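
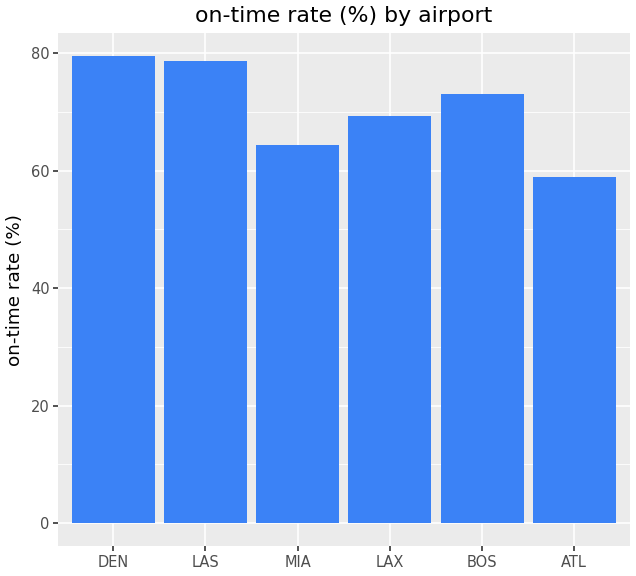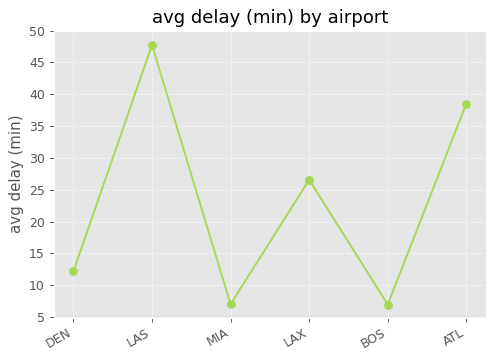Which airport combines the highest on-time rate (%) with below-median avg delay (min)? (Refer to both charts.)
DEN

Chart 2 median avg delay (min) ≈ 20; below-median airports: DEN, MIA, BOS. Among those, DEN has the highest on-time rate (%) (≈ 80).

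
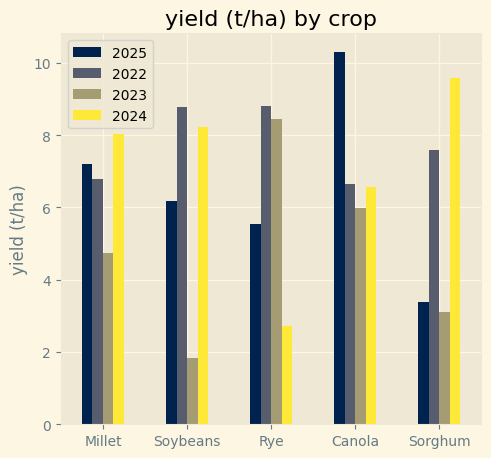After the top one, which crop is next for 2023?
Canola

Top 3 for 2023: Rye ≈ 8, Canola ≈ 6, Millet ≈ 5.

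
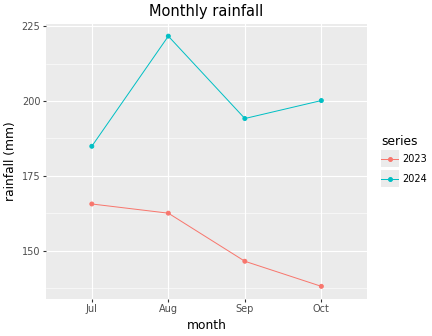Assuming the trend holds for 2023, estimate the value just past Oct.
Last three: 160, 150, 140 → slope ≈ -10/step → next ≈ 130.

≈ 130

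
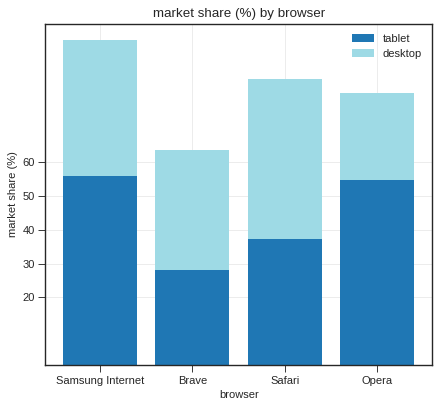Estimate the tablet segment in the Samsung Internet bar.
≈ 60

tablet top ≈ 60, bottom ≈ 0; segment ≈ 60.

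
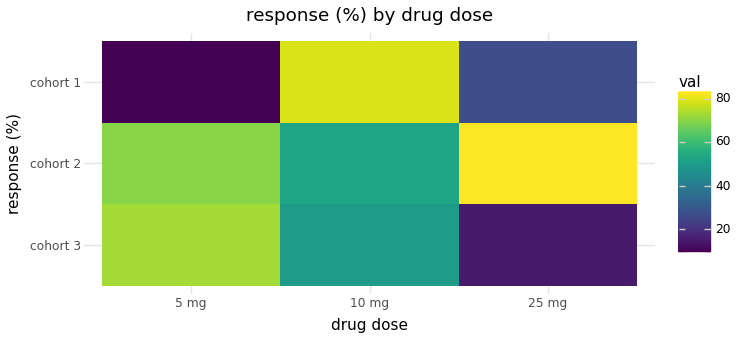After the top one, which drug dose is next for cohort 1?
Top 3 for cohort 1: 10 mg ≈ 80, 25 mg ≈ 30, 5 mg ≈ 10.

25 mg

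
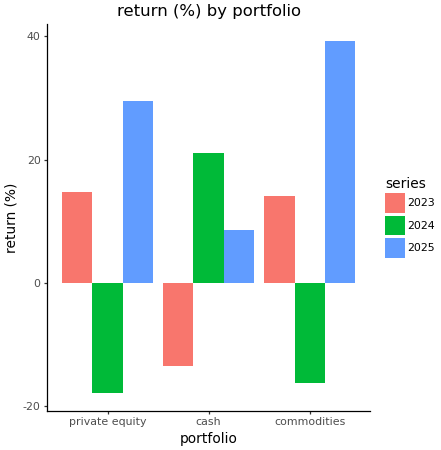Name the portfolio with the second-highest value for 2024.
commodities

Top 3 for 2024: cash ≈ 20, commodities ≈ -15, private equity ≈ -20.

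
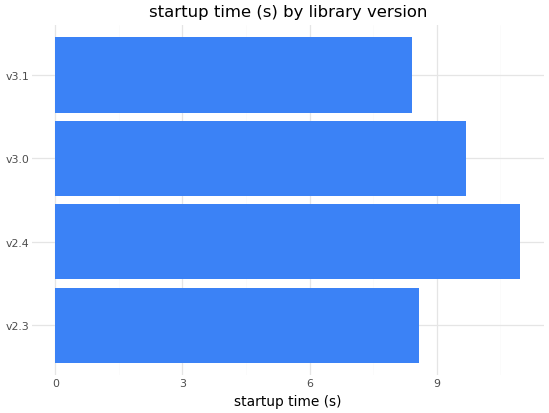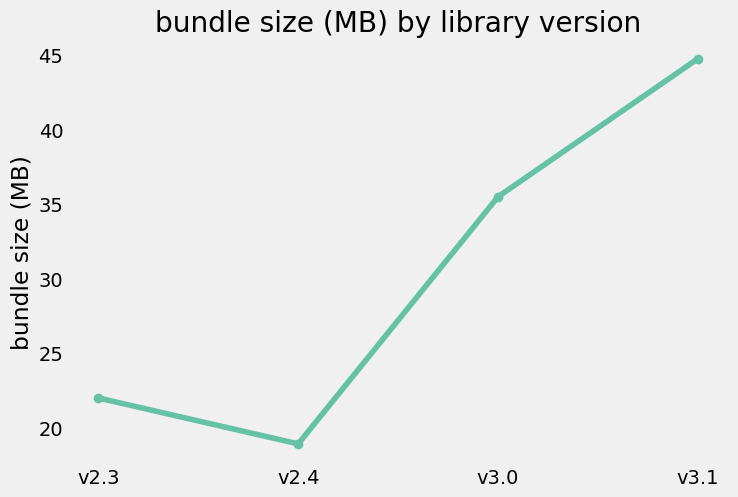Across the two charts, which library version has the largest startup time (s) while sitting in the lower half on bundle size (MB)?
v2.4

Chart 2 median bundle size (MB) ≈ 30; below-median library versions: v2.3, v2.4. Among those, v2.4 has the highest startup time (s) (≈ 10).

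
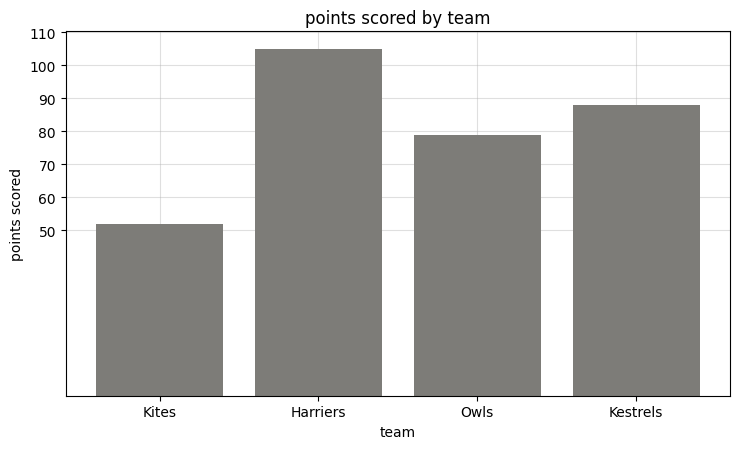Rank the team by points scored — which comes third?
Top 4: Harriers ≈ 100, Kestrels ≈ 90, Owls ≈ 80, Kites ≈ 50.

Owls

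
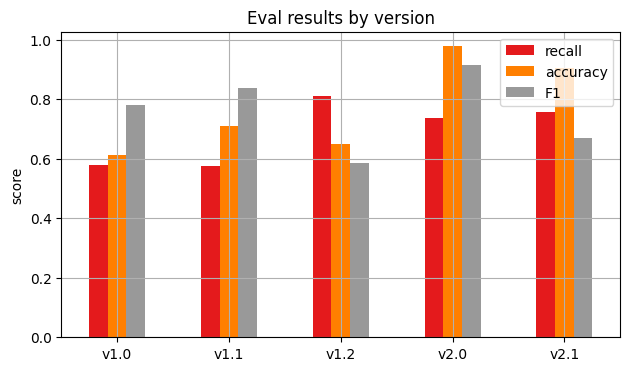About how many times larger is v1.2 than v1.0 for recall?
v1.2 ≈ 0.8, v1.0 ≈ 0.6; 0.8/0.6 ≈ 1.33.

≈ 1.33×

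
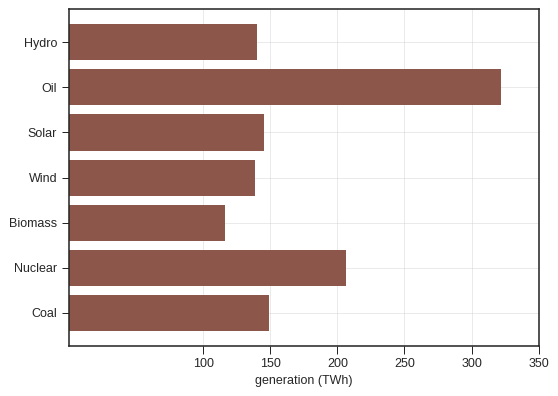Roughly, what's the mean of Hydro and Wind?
≈ 150

(150 + 150) / 2 ≈ 150.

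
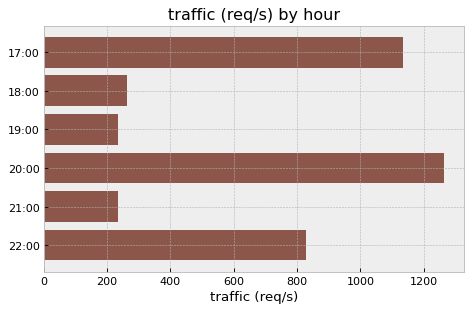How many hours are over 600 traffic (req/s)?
3

Above 600: 17:00, 20:00, 22:00.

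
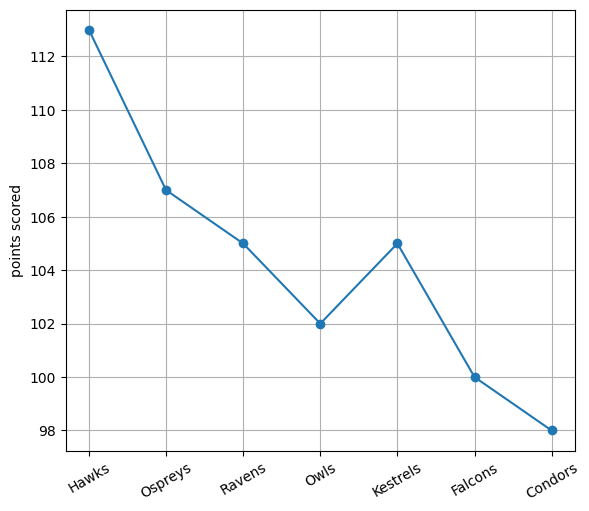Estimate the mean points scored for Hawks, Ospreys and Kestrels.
≈ 108

(112 + 108 + 104) / 3 ≈ 108.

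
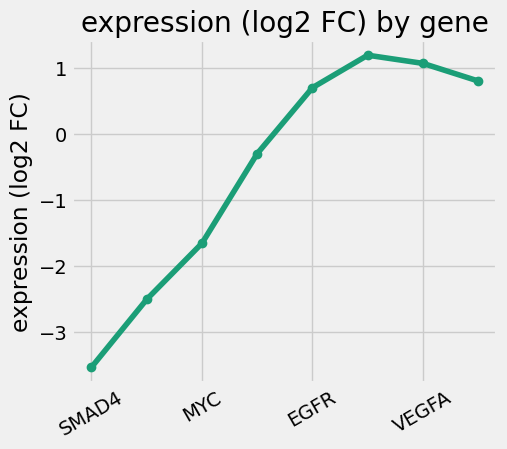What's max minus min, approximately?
Max PTEN ≈ 1.0, min SMAD4 ≈ -3.5; range ≈ 4.5.

≈ 4.5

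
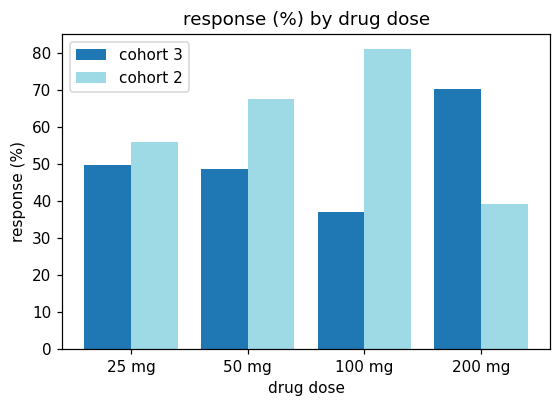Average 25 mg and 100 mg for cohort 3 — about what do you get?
≈ 45

(50 + 40) / 2 ≈ 45.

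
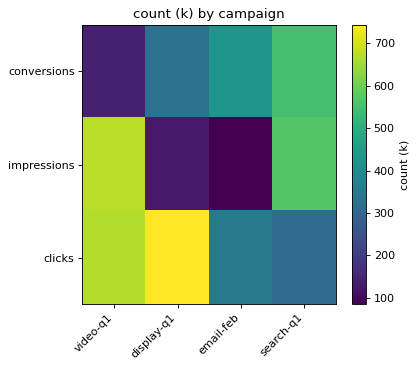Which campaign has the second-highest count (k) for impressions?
Top 3 for impressions: video-q1 ≈ 700, search-q1 ≈ 600, display-q1 ≈ 100.

search-q1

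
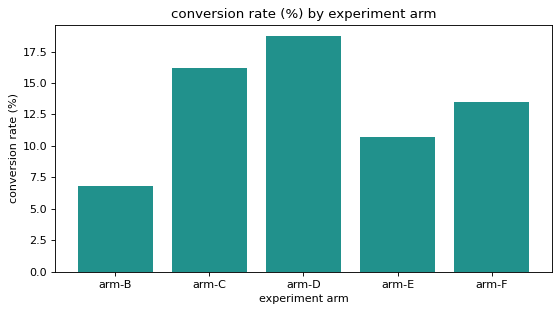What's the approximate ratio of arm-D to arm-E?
≈ 1.8×

arm-D ≈ 18, arm-E ≈ 10; 18/10 ≈ 1.8.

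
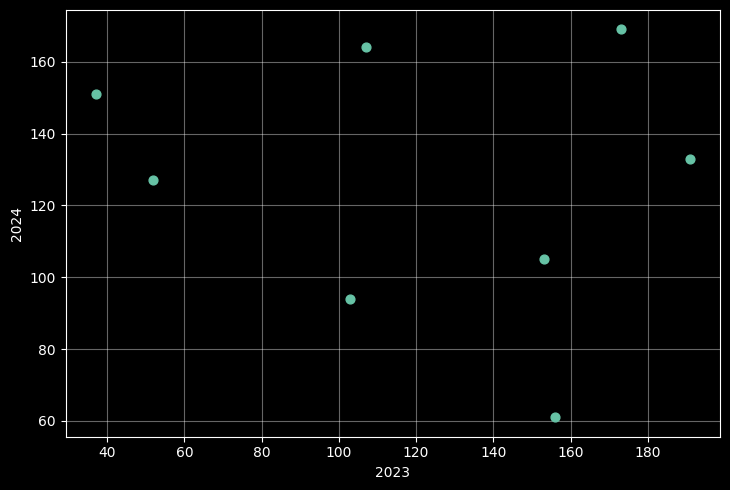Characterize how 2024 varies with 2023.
no clear correlation

Points are roughly uncorrelated; weak (|r| ≈ 0.2).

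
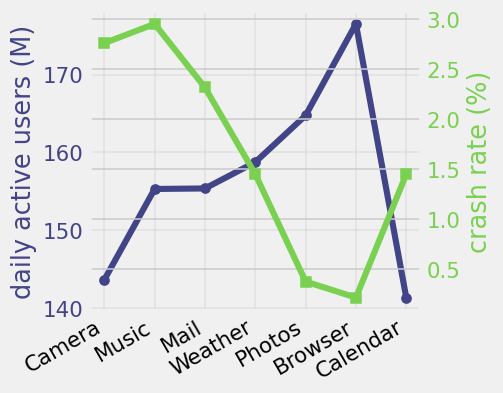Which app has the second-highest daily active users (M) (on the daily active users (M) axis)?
Top 3 (on the daily active users (M) axis): Browser ≈ 175, Photos ≈ 165, Weather ≈ 160.

Photos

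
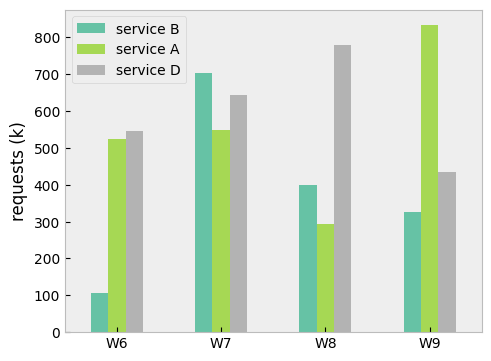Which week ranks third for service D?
W6

Top 4 for service D: W8 ≈ 800, W7 ≈ 600, W6 ≈ 500, W9 ≈ 400.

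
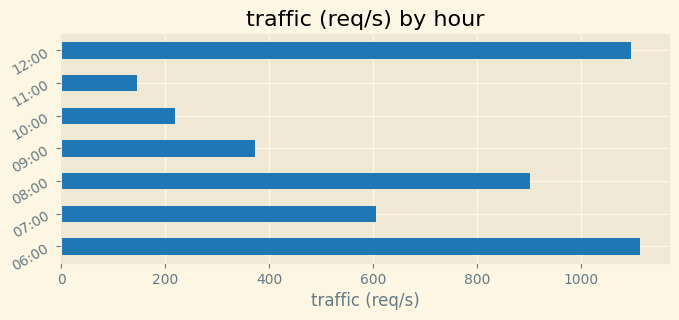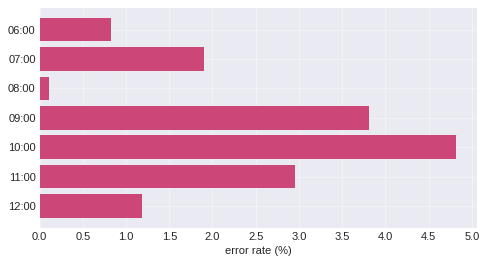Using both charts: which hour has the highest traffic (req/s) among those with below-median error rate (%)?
06:00

Chart 2 median error rate (%) ≈ 2; below-median hours: 06:00, 08:00, 12:00. Among those, 06:00 has the highest traffic (req/s) (≈ 1200).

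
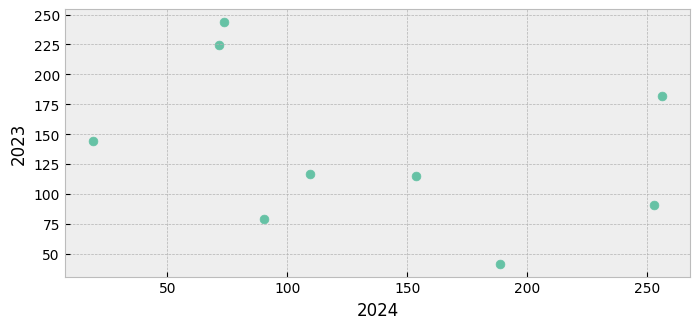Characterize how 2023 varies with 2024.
negative, weak

Points are negatively correlated; weak (|r| ≈ 0.3).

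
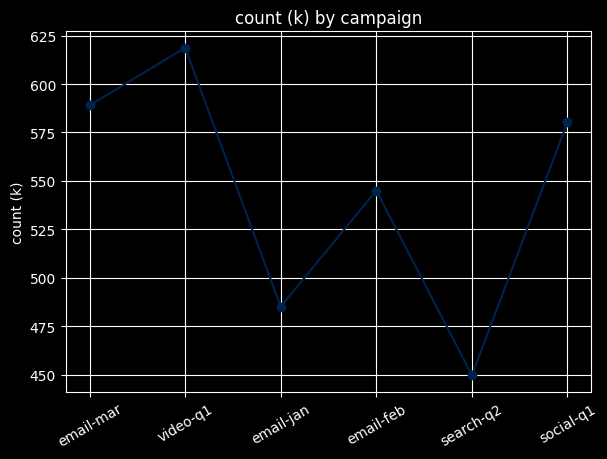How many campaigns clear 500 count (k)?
4

Above 500: email-mar, video-q1, email-feb, social-q1.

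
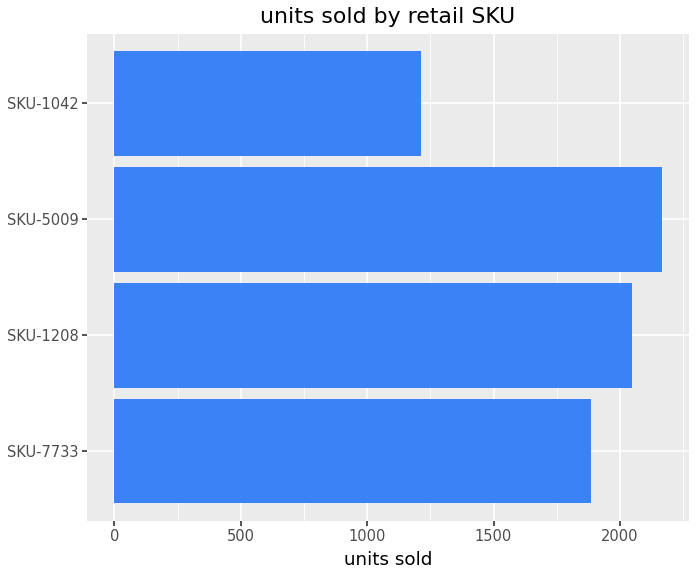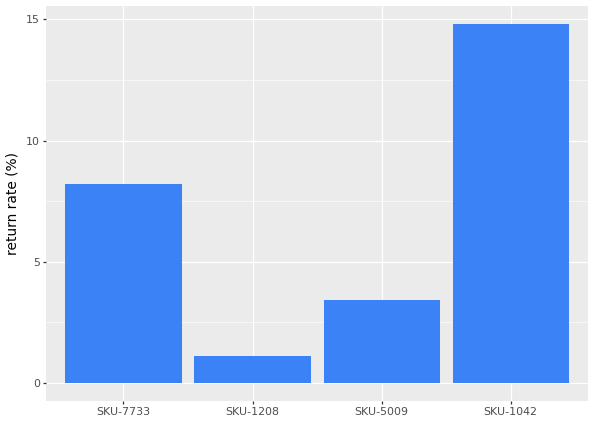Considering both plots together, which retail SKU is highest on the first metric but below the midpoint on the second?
Chart 2 median return rate (%) ≈ 6; below-median retail SKUs: SKU-1208, SKU-5009. Among those, SKU-5009 has the highest units sold (≈ 2200).

SKU-5009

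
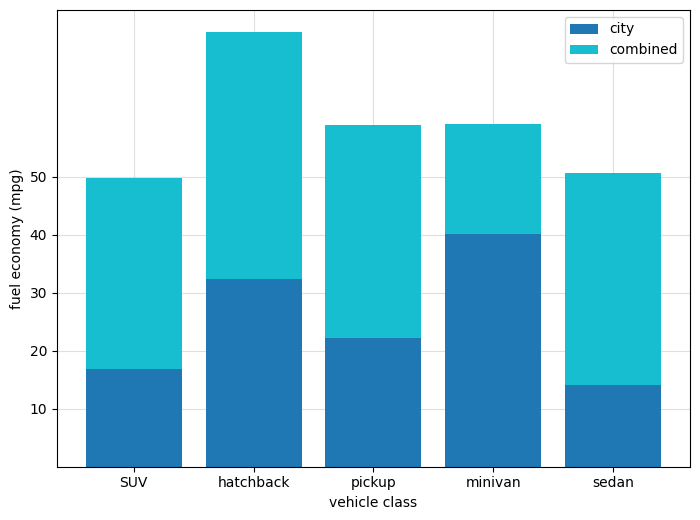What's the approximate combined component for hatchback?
combined top ≈ 80, bottom ≈ 30; segment ≈ 50.

≈ 50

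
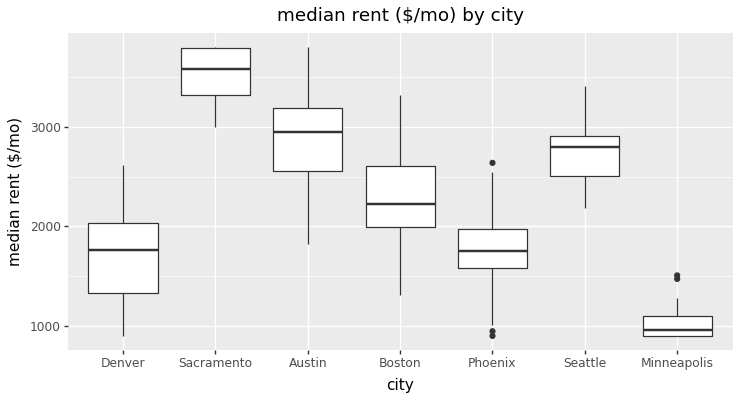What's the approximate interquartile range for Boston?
≈ 500

Q3 ≈ 2500, Q1 ≈ 2000; IQR ≈ 500.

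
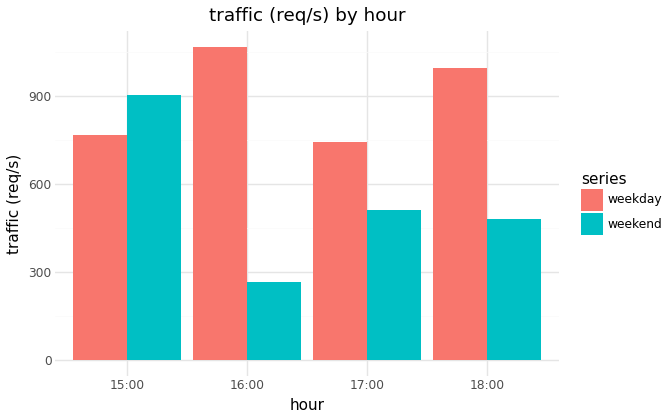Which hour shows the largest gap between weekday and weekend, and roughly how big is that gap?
16:00: weekday ≈ 1100, weekend ≈ 300 → gap ≈ 800. Next-largest (18:00) is only ≈ 500.

16:00, ≈ 800 req/s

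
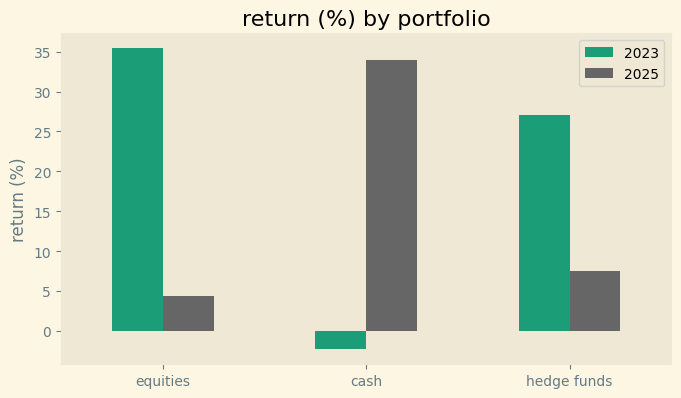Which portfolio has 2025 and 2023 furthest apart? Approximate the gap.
cash, ≈ 35 %

cash: 2025 ≈ 35, 2023 ≈ 0 → gap ≈ 35. Next-largest (equities) is only ≈ 30.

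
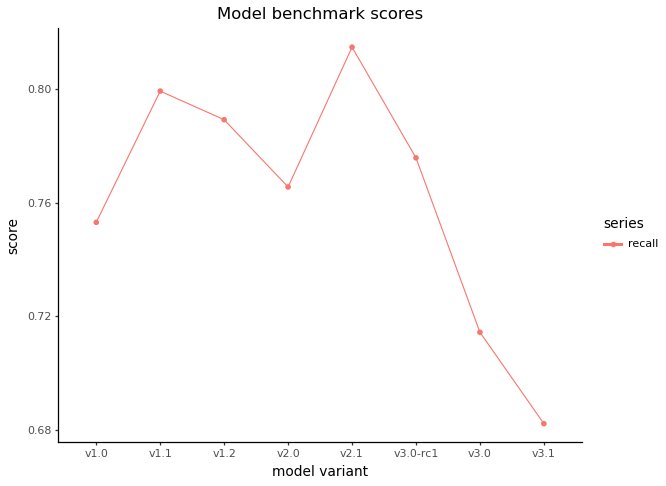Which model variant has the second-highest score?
v1.1

Top 3: v2.1 ≈ 0.82, v1.1 ≈ 0.80, v1.2 ≈ 0.78.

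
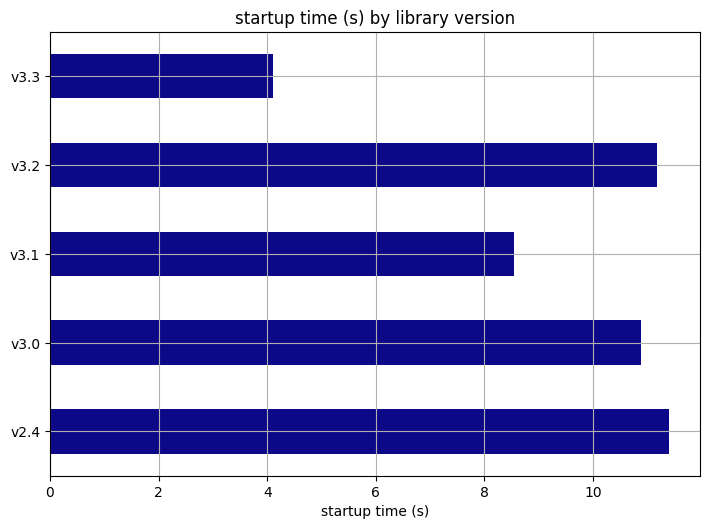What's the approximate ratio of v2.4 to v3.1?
≈ 1.22×

v2.4 ≈ 11, v3.1 ≈ 9; 11/9 ≈ 1.22.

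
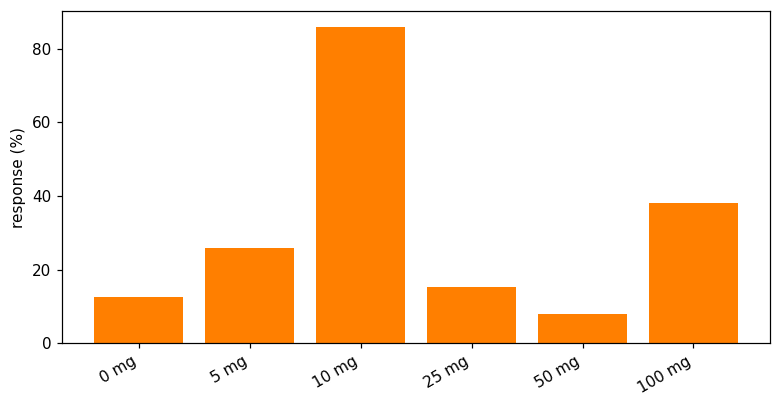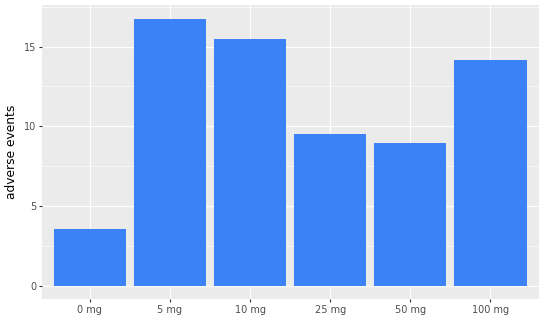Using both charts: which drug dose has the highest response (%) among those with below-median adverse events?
25 mg

Chart 2 median adverse events ≈ 12; below-median drug doses: 0 mg, 25 mg, 50 mg. Among those, 25 mg has the highest response (%) (≈ 20).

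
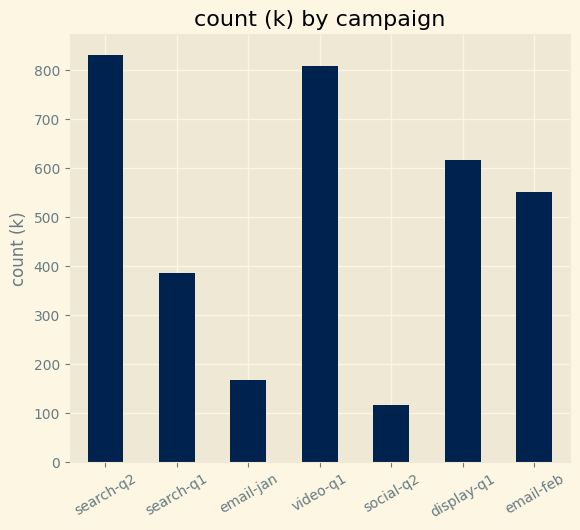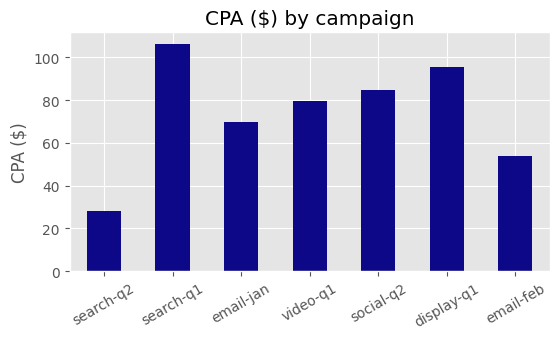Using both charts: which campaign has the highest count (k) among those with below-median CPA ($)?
Chart 2 median CPA ($) ≈ 80; below-median campaigns: search-q2, email-jan, email-feb. Among those, search-q2 has the highest count (k) (≈ 800).

search-q2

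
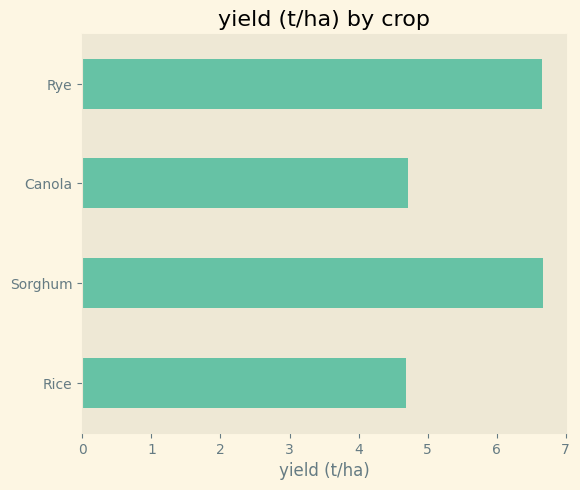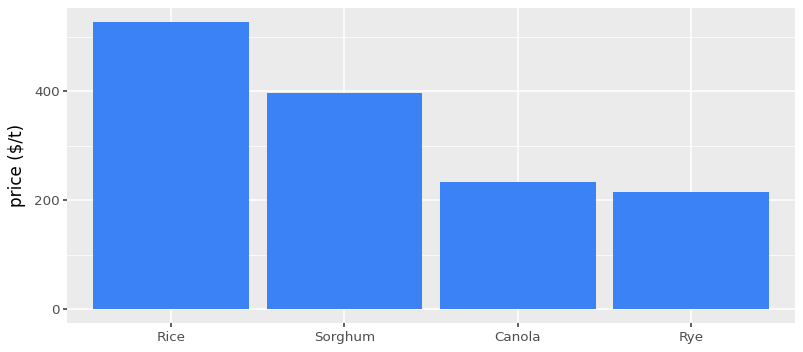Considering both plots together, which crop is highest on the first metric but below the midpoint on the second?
Rye

Chart 2 median price ($/t) ≈ 300; below-median crops: Canola, Rye. Among those, Rye has the highest yield (t/ha) (≈ 7).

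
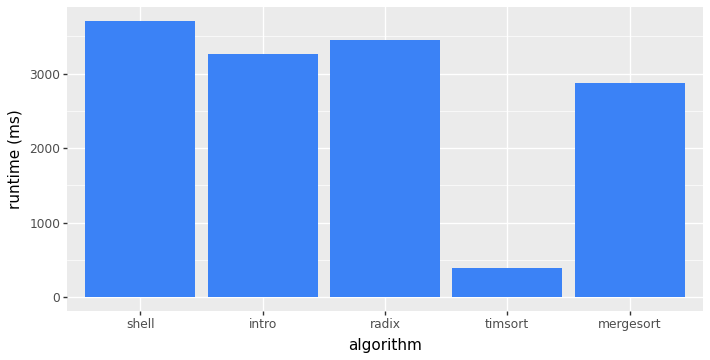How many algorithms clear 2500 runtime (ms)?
Above 2500: shell, intro, radix, mergesort.

4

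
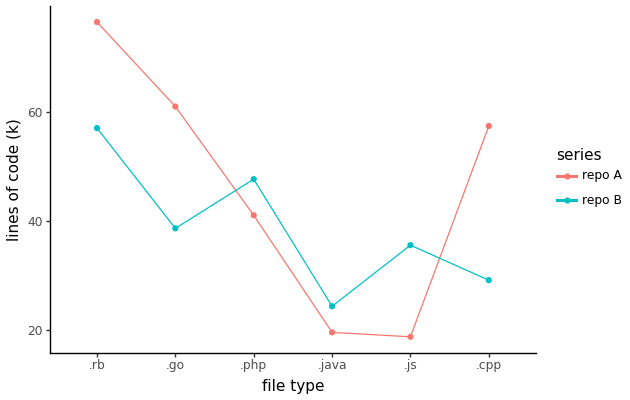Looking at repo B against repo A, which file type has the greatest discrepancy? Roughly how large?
.cpp, ≈ 25 k

.cpp: repo B ≈ 30, repo A ≈ 55 → gap ≈ 25. Next-largest (.go) is only ≈ 20.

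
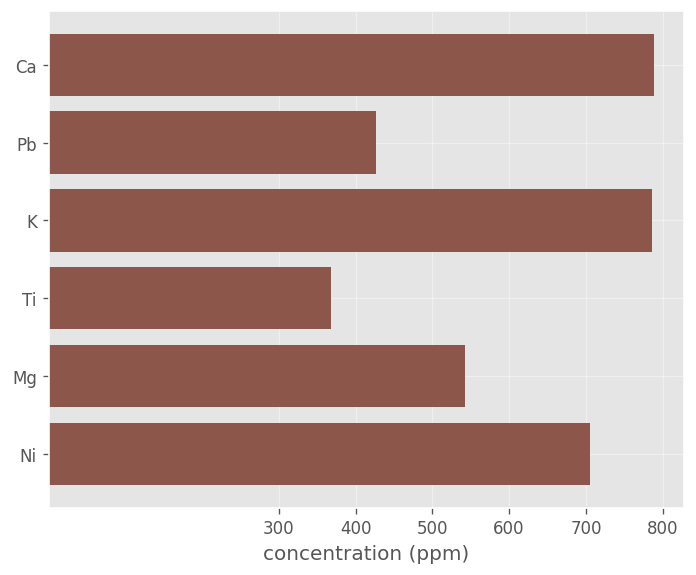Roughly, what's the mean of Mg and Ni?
(500 + 700) / 2 ≈ 600.

≈ 600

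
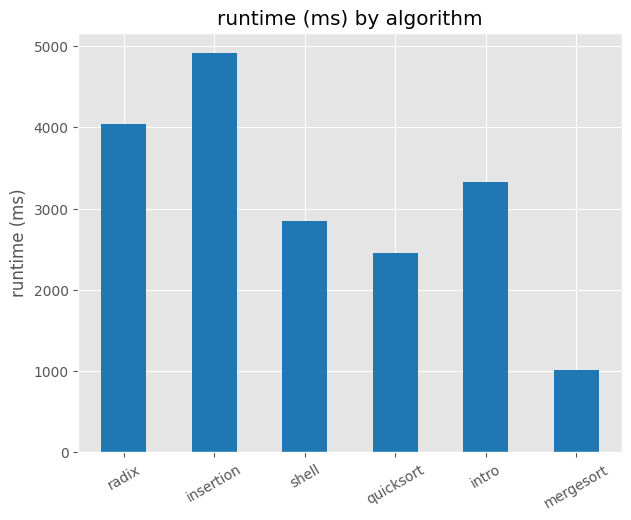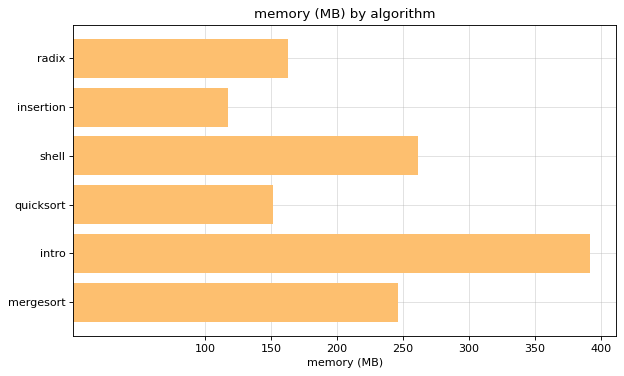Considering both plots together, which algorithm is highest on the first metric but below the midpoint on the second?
Chart 2 median memory (MB) ≈ 200; below-median algorithms: radix, insertion, quicksort. Among those, insertion has the highest runtime (ms) (≈ 5000).

insertion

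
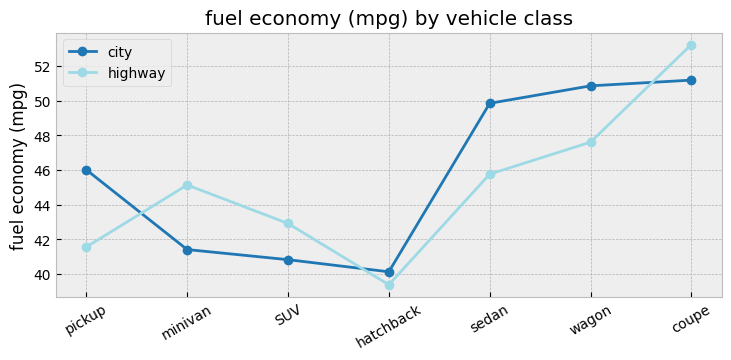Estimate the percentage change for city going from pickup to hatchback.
pickup ≈ 46, hatchback ≈ 40; (40 − 46) / 46 ≈ -13%.

≈ -13%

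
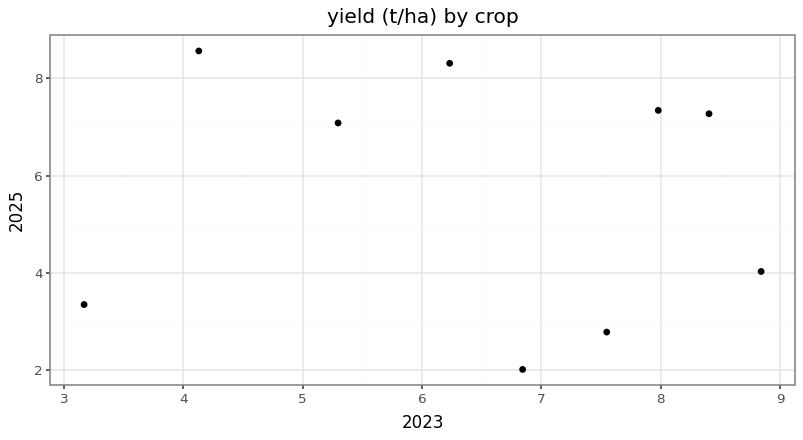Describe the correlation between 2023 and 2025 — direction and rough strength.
Points are roughly uncorrelated; weak (|r| ≈ 0.1).

no clear correlation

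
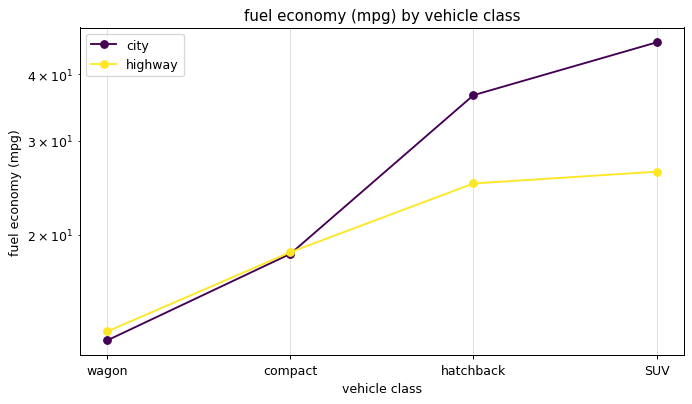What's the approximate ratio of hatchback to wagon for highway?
≈ 1.67×

hatchback ≈ 25, wagon ≈ 15; 25/15 ≈ 1.67.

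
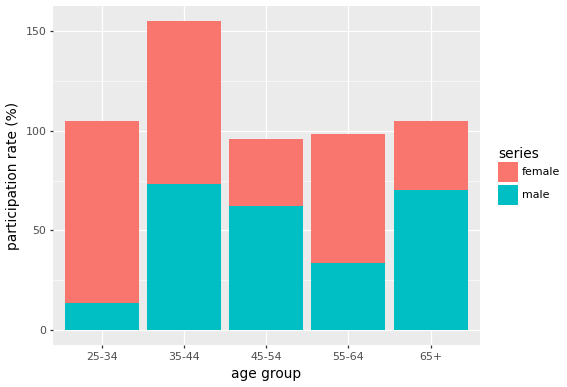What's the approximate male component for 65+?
≈ 80

male top ≈ 80, bottom ≈ 0; segment ≈ 80.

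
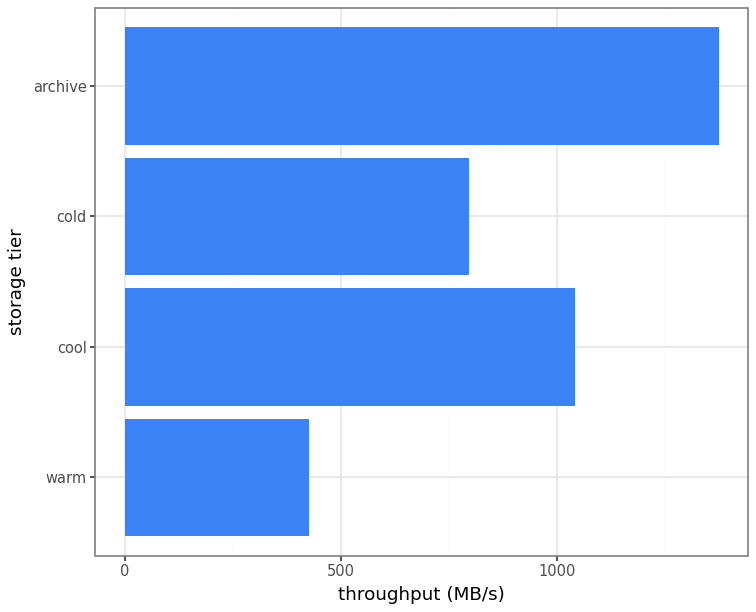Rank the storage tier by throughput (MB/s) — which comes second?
Top 3: archive ≈ 1400, cool ≈ 1000, cold ≈ 800.

cool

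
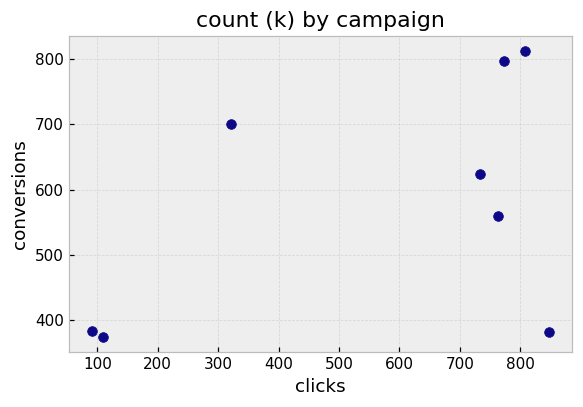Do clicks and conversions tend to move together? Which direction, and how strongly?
Points are positively correlated; moderate (|r| ≈ 0.5).

positive, moderate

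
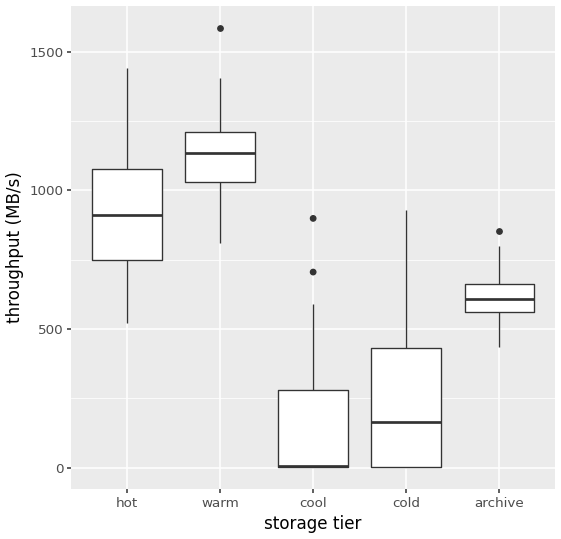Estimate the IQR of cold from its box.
≈ 400

Q3 ≈ 400, Q1 ≈ 0; IQR ≈ 400.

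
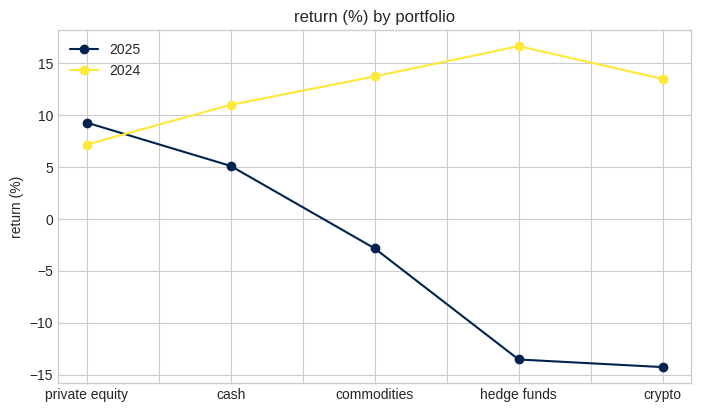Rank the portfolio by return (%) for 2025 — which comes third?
commodities

Top 4 for 2025: private equity ≈ 10, cash ≈ 5, commodities ≈ -5, hedge funds ≈ -15.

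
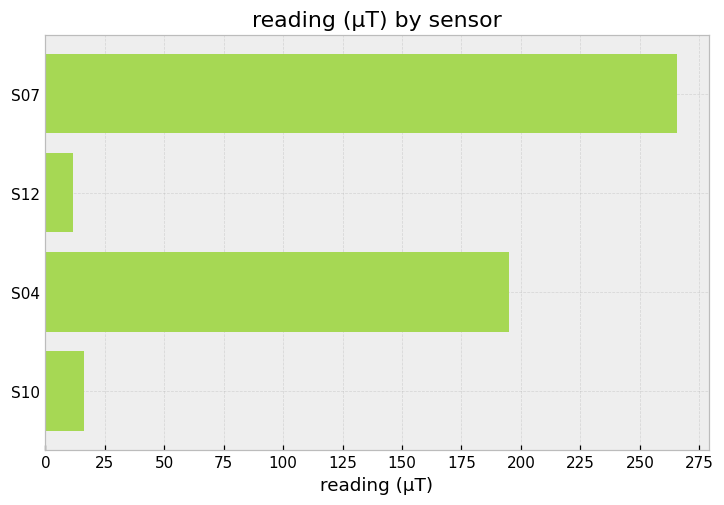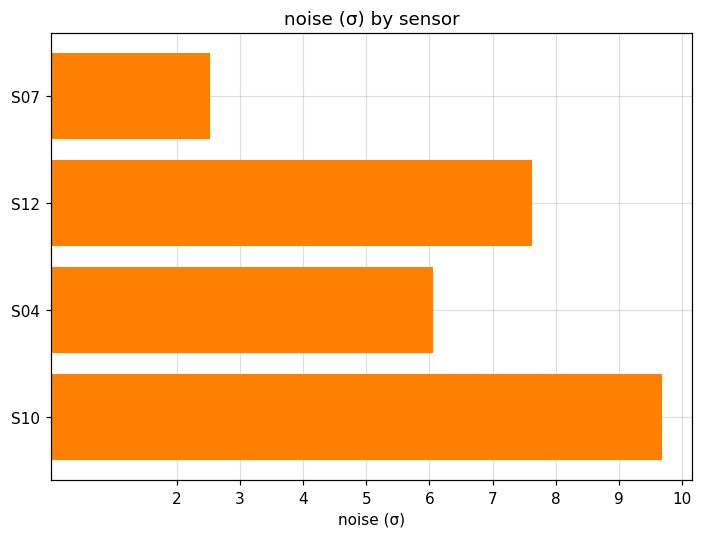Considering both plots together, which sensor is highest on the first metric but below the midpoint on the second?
S07

Chart 2 median noise (σ) ≈ 7; below-median sensors: S07, S04. Among those, S07 has the highest reading (µT) (≈ 275).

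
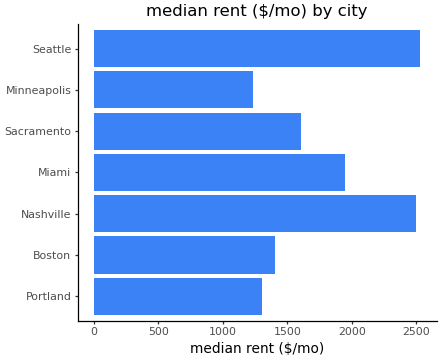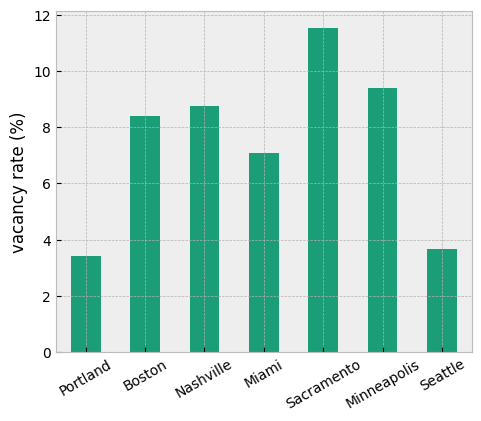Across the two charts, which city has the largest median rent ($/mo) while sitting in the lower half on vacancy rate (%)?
Seattle

Chart 2 median vacancy rate (%) ≈ 8; below-median cities: Portland, Miami, Seattle. Among those, Seattle has the highest median rent ($/mo) (≈ 2500).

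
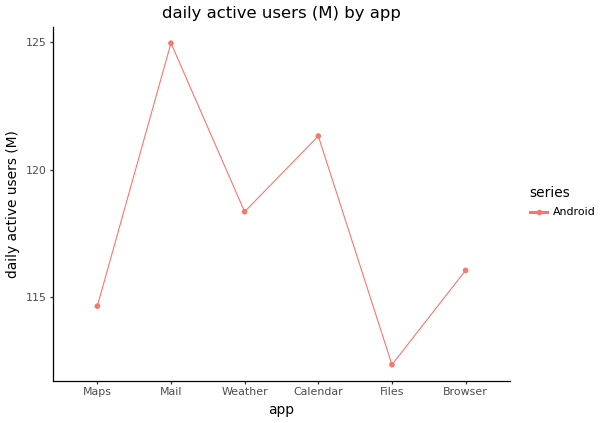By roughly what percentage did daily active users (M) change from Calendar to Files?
≈ -8.2%

Calendar ≈ 122, Files ≈ 112; (112 − 122) / 122 ≈ -8.2%.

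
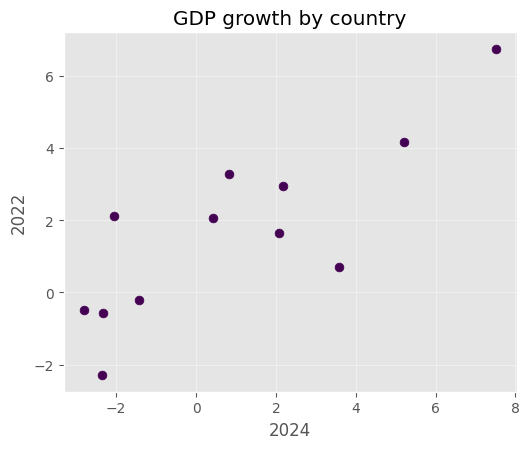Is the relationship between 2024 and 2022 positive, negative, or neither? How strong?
positive, strong

Points are positively correlated; strong (|r| ≈ 0.8).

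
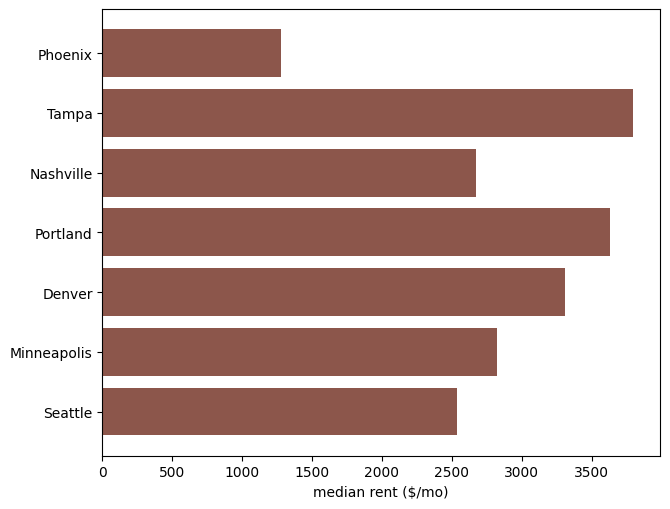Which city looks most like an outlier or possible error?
Phoenix ≈ 1500; the rest sit between ≈ 2500 and ≈ 4000.

Phoenix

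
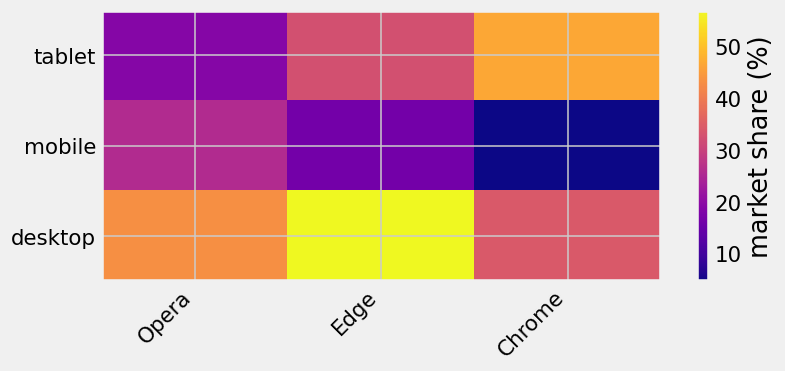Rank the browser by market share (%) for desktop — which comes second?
Opera

Top 3 for desktop: Edge ≈ 55, Opera ≈ 45, Chrome ≈ 35.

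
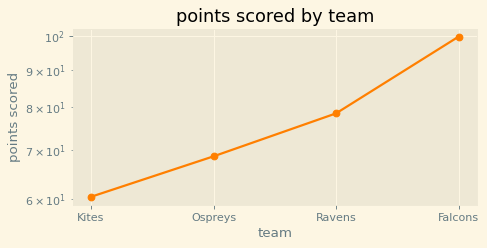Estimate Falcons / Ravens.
Falcons ≈ 100, Ravens ≈ 80; 100/80 ≈ 1.25.

≈ 1.25×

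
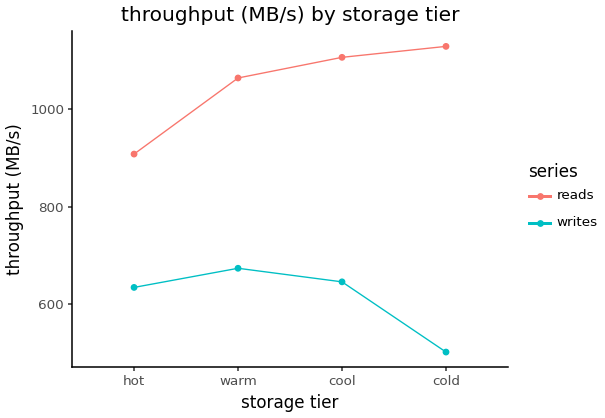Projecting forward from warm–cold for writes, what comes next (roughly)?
Last three: 700, 600, 500 → slope ≈ -100/step → next ≈ 400.

≈ 400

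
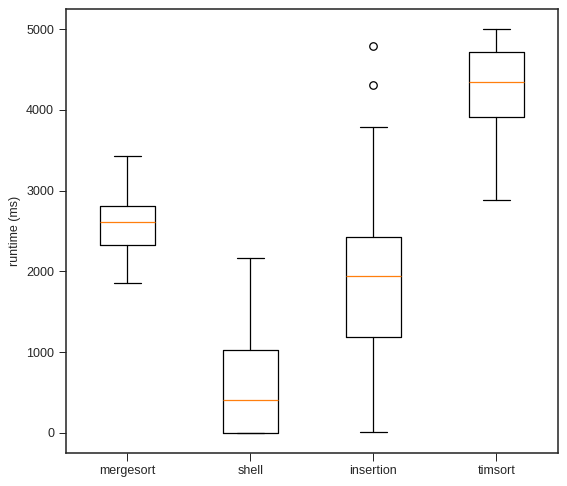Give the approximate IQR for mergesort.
≈ 500

Q3 ≈ 3000, Q1 ≈ 2500; IQR ≈ 500.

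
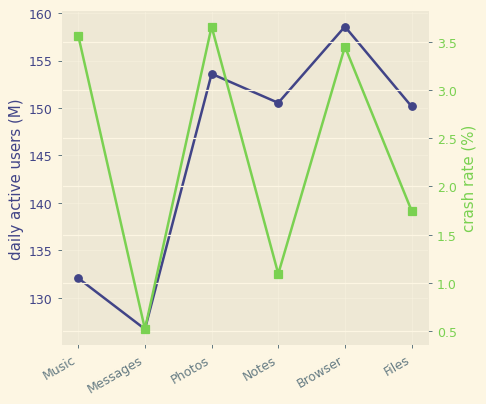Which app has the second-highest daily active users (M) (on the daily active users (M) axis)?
Photos

Top 3 (on the daily active users (M) axis): Browser ≈ 160, Photos ≈ 155, Notes ≈ 150.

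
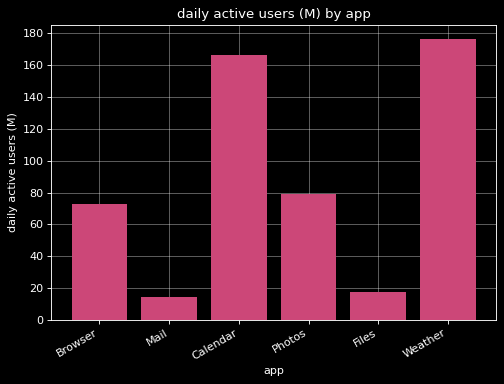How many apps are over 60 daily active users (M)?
4

Above 60: Browser, Calendar, Photos, Weather.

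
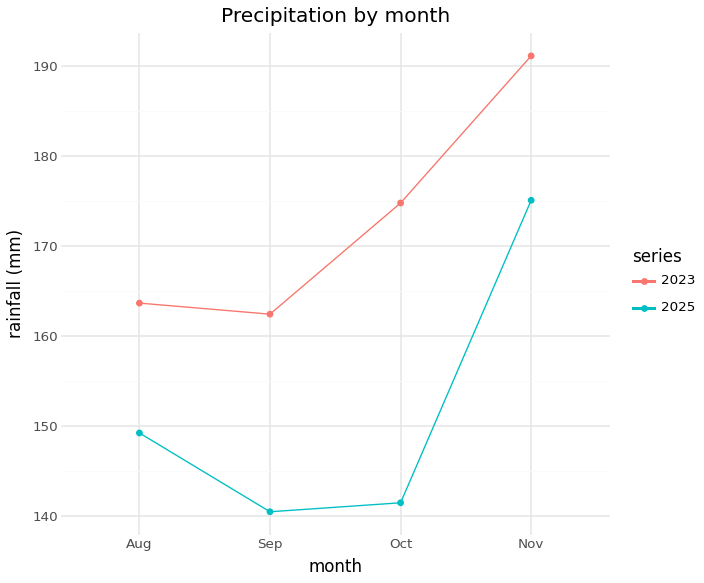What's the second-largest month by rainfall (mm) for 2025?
Aug

Top 3 for 2025: Nov ≈ 175, Aug ≈ 150, Oct ≈ 140.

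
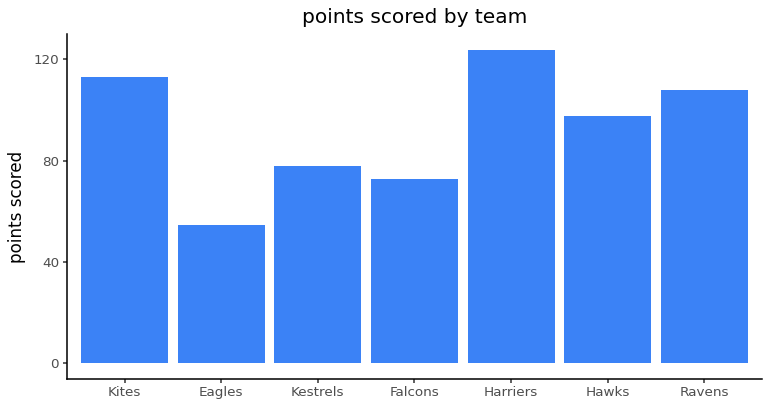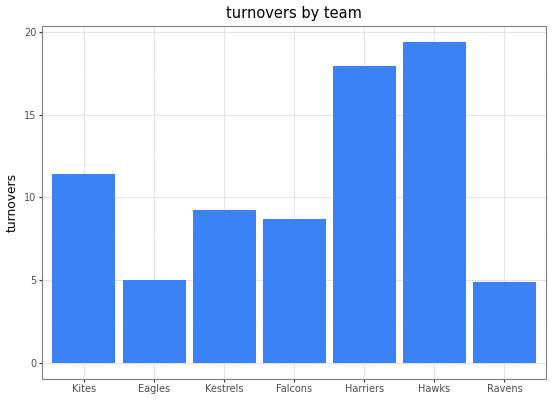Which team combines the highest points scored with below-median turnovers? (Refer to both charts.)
Chart 2 median turnovers ≈ 10; below-median teams: Eagles, Falcons, Ravens. Among those, Ravens has the highest points scored (≈ 100).

Ravens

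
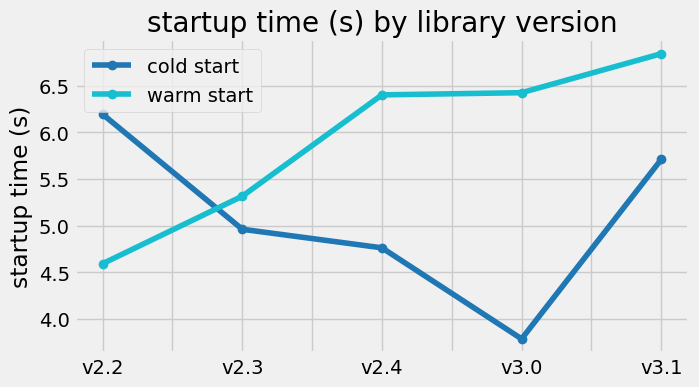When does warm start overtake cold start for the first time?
v2.2: warm start ≈ 4.5 vs cold start ≈ 6.0 (not yet); v2.3: warm start ≈ 5.5 vs cold start ≈ 5.0 (first crossover).

v2.3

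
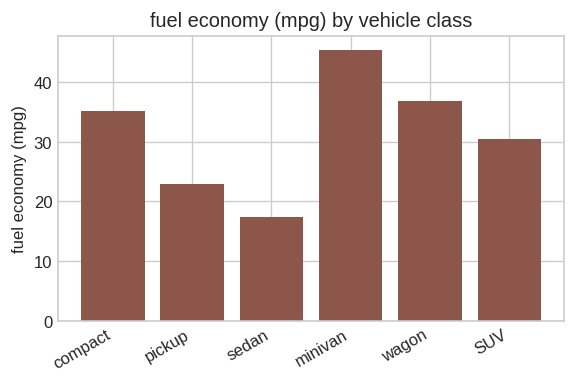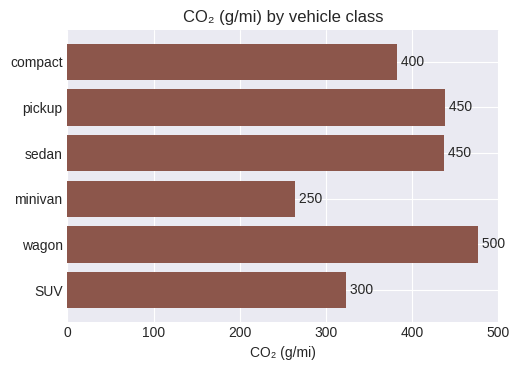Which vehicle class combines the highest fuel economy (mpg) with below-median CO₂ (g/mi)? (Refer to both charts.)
minivan

Chart 2 median CO₂ (g/mi) ≈ 400; below-median vehicle classes: compact, minivan, SUV. Among those, minivan has the highest fuel economy (mpg) (≈ 45).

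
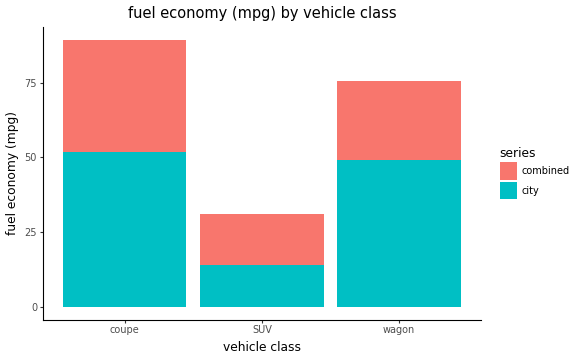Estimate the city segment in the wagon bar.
≈ 50

city top ≈ 50, bottom ≈ 0; segment ≈ 50.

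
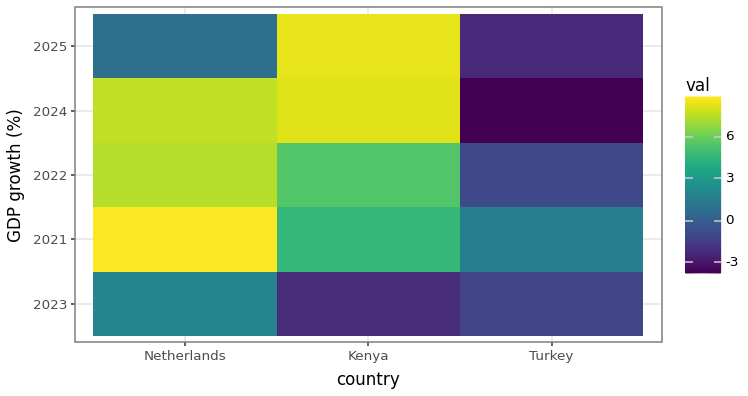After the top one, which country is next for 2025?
Top 3 for 2025: Kenya ≈ 8, Netherlands ≈ 0, Turkey ≈ -2.

Netherlands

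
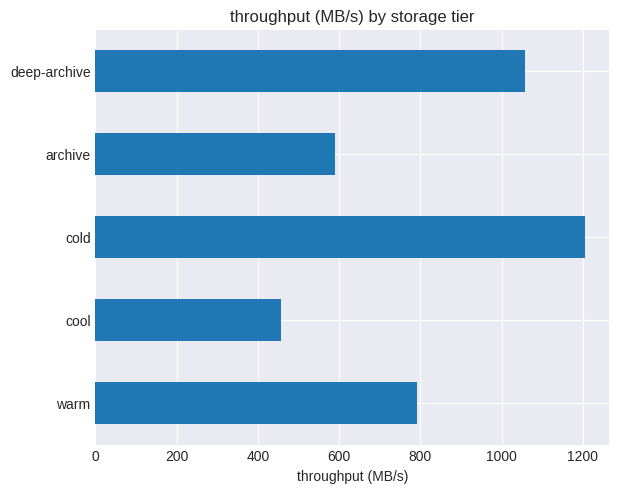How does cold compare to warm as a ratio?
≈ 1.5×

cold ≈ 1200, warm ≈ 800; 1200/800 ≈ 1.5.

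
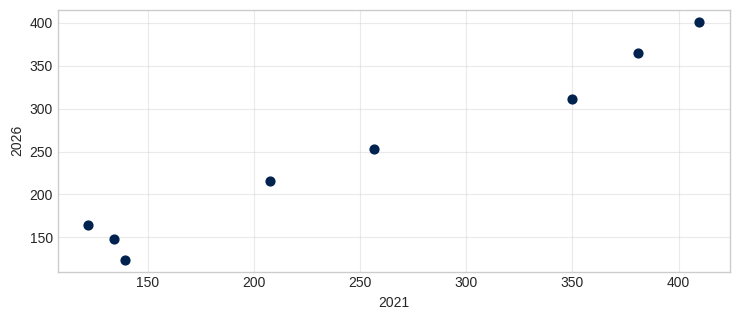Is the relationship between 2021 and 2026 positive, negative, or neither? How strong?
Points are positively correlated; strong (|r| ≈ 1.0).

positive, strong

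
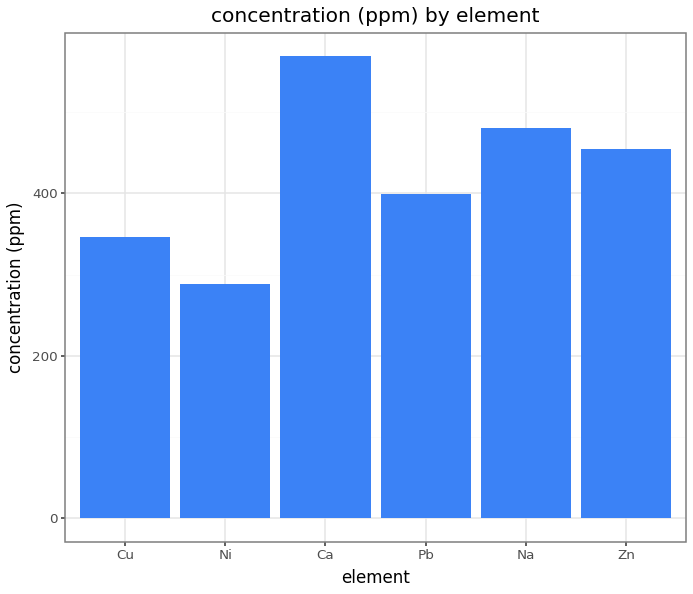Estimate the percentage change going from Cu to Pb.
≈ +14.3%

Cu ≈ 350, Pb ≈ 400; (400 − 350) / 350 ≈ +14.3%.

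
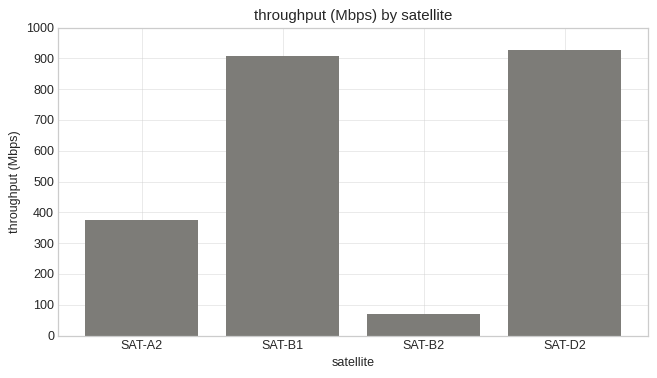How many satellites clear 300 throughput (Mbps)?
3

Above 300: SAT-A2, SAT-B1, SAT-D2.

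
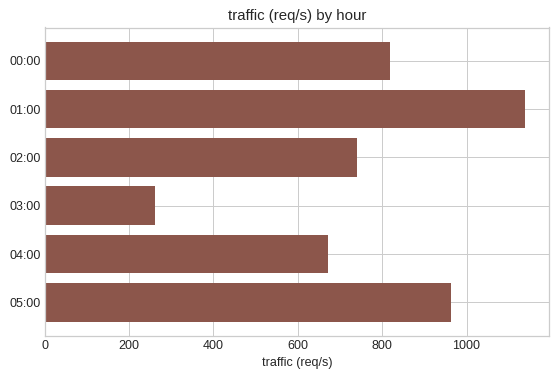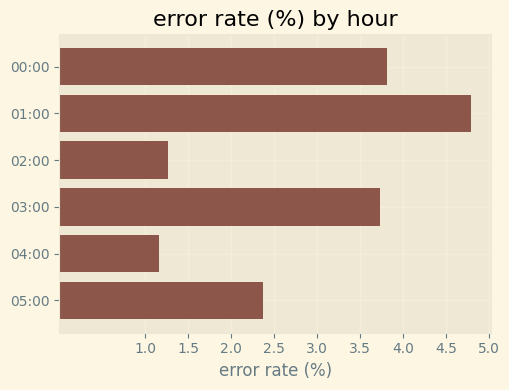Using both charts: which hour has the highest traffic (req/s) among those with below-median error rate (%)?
Chart 2 median error rate (%) ≈ 3; below-median hours: 02:00, 04:00, 05:00. Among those, 05:00 has the highest traffic (req/s) (≈ 1000).

05:00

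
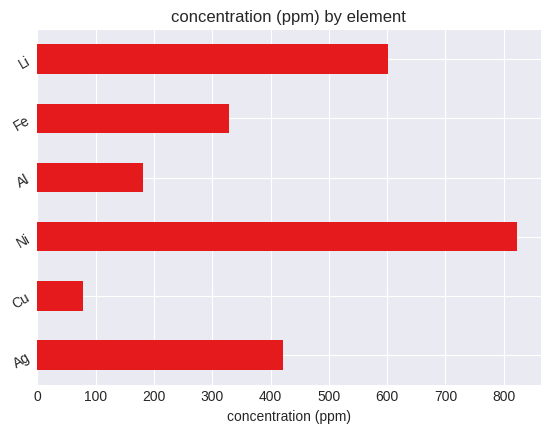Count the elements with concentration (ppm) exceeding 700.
1

Above 700: Ni.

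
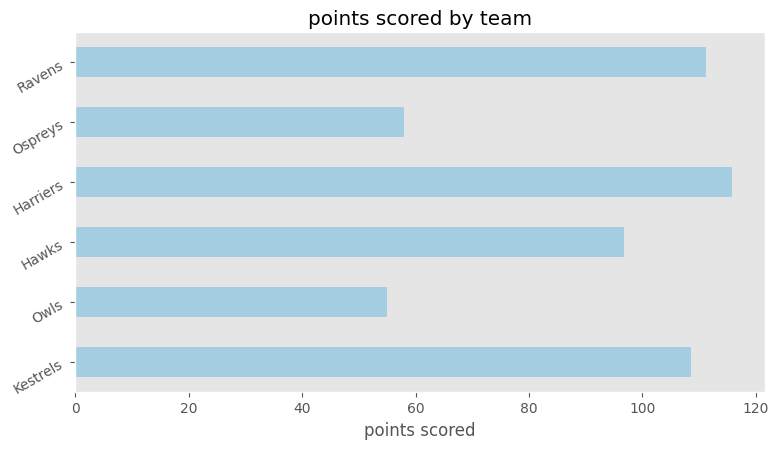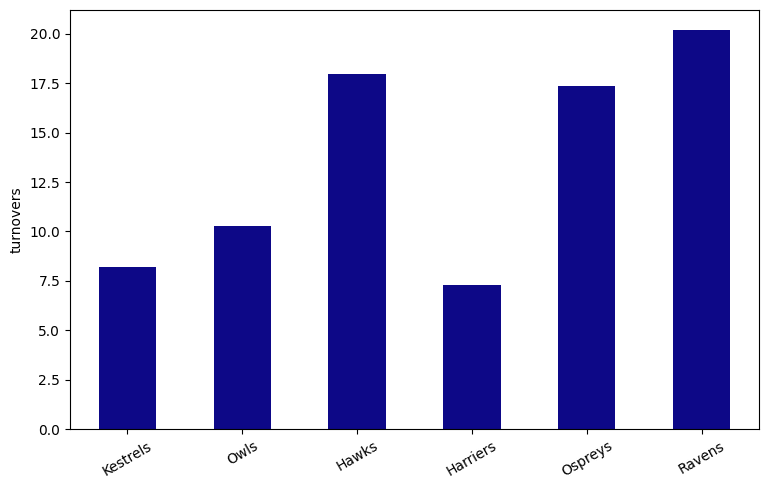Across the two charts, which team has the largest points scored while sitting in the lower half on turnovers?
Chart 2 median turnovers ≈ 14; below-median teams: Kestrels, Owls, Harriers. Among those, Harriers has the highest points scored (≈ 120).

Harriers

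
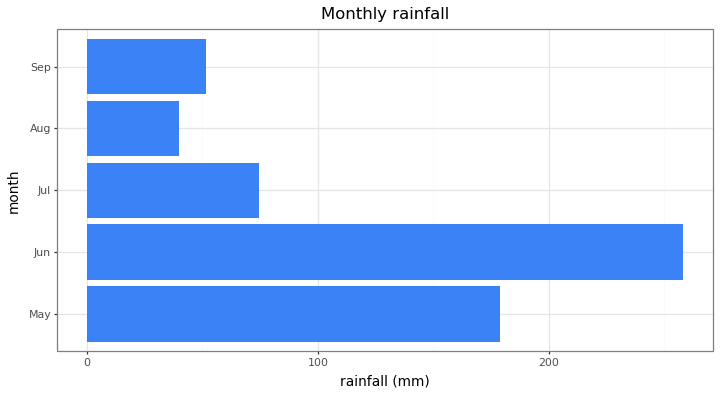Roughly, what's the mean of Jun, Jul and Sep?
(250 + 75 + 50) / 3 ≈ 125.

≈ 125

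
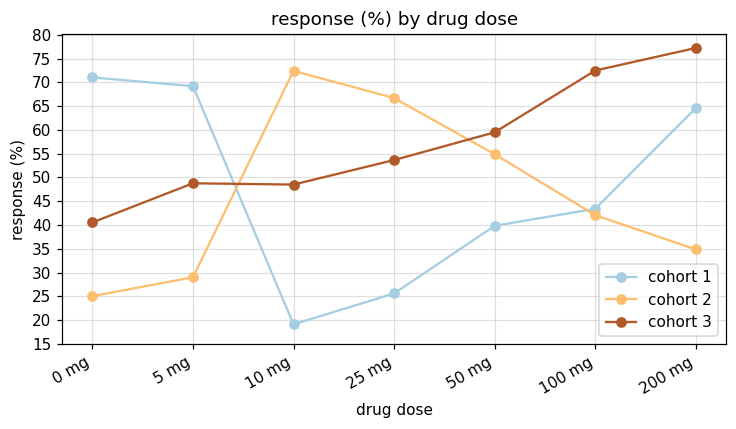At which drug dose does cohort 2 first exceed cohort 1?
10 mg

5 mg: cohort 2 ≈ 30 vs cohort 1 ≈ 70 (not yet); 10 mg: cohort 2 ≈ 70 vs cohort 1 ≈ 20 (first crossover).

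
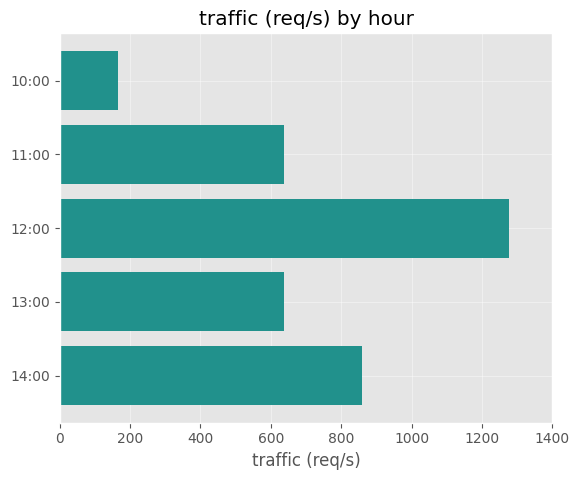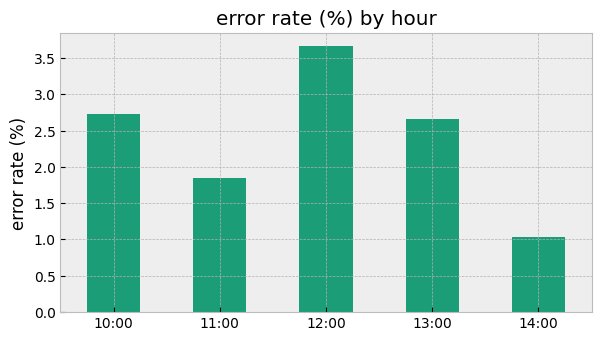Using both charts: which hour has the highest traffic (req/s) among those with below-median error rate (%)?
Chart 2 median error rate (%) ≈ 2.5; below-median hours: 11:00, 14:00. Among those, 14:00 has the highest traffic (req/s) (≈ 800).

14:00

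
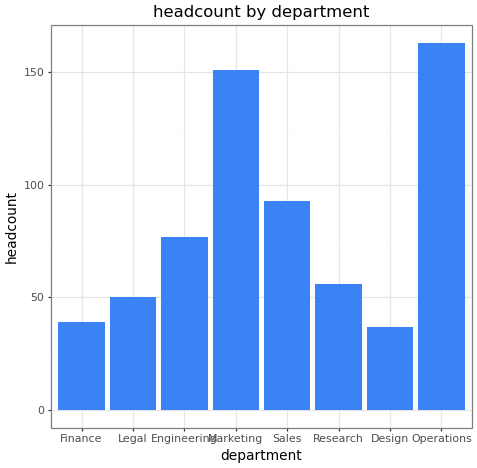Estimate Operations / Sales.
Operations ≈ 160, Sales ≈ 100; 160/100 ≈ 1.6.

≈ 1.6×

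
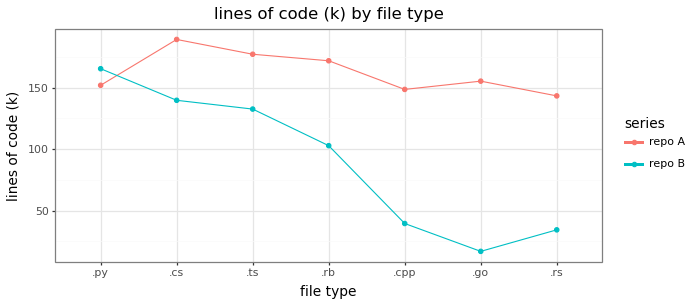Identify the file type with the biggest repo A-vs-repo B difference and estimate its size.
.go: repo A ≈ 160, repo B ≈ 20 → gap ≈ 140. Next-largest (.cpp) is only ≈ 100.

.go, ≈ 140 k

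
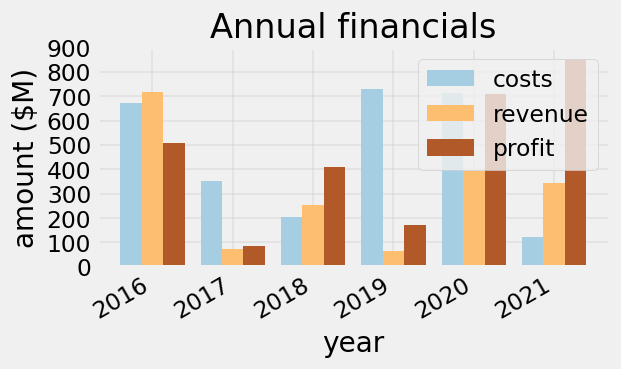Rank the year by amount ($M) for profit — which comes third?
Top 4 for profit: 2021 ≈ 800, 2020 ≈ 700, 2016 ≈ 500, 2018 ≈ 400.

2016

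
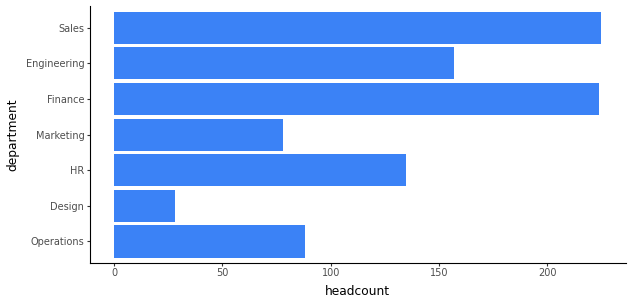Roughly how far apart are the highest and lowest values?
≈ 200

Max Sales ≈ 220, min Design ≈ 20; range ≈ 200.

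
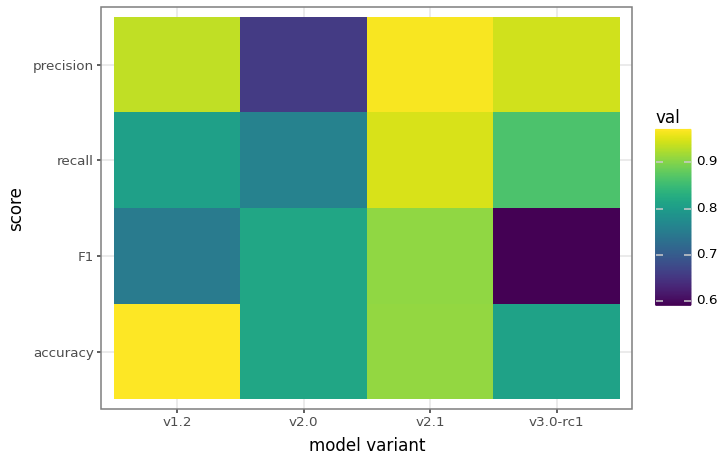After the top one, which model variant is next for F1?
v2.0

Top 3 for F1: v2.1 ≈ 0.90, v2.0 ≈ 0.80, v1.2 ≈ 0.75.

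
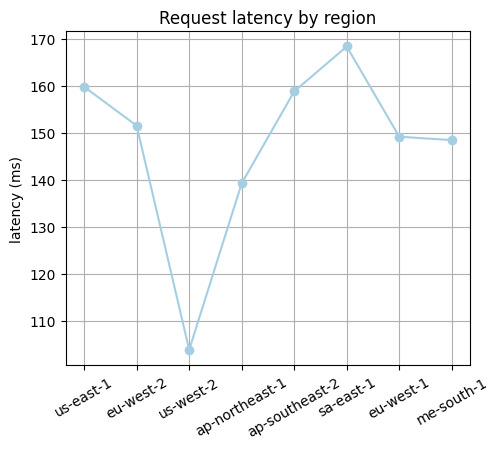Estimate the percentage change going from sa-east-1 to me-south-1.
≈ -11.8%

sa-east-1 ≈ 170, me-south-1 ≈ 150; (150 − 170) / 170 ≈ -11.8%.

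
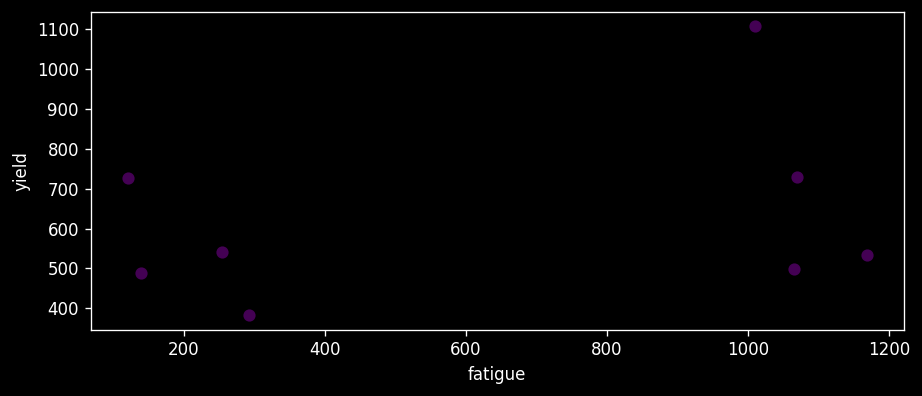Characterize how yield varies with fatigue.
Points are positively correlated; weak (|r| ≈ 0.3).

positive, weak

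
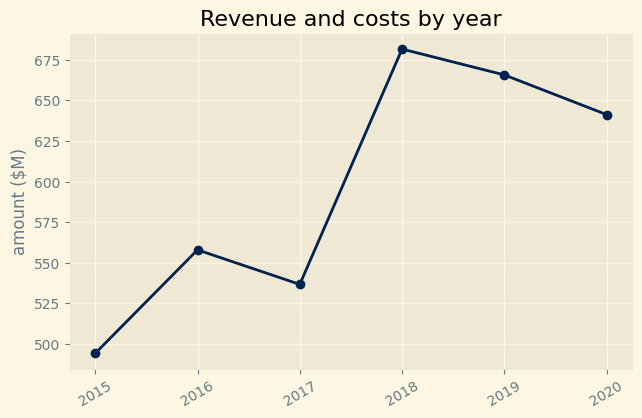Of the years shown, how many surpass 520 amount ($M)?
5

Above 520: 2016, 2017, 2018, 2019, 2020.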